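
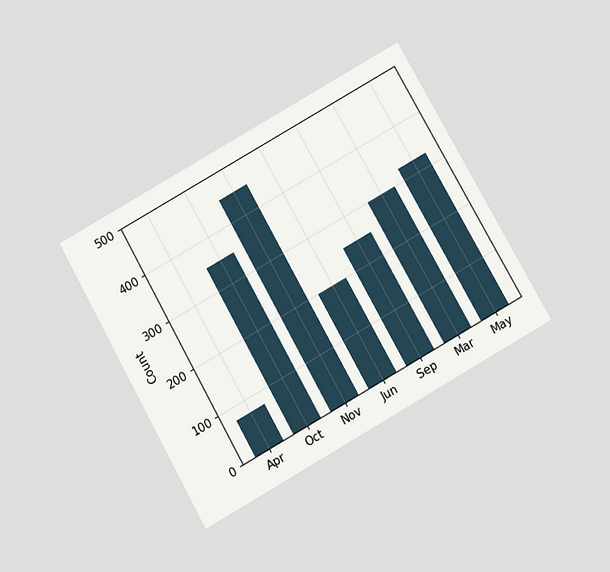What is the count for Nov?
450

The chart is tilted about 29° counter-clockwise and viewed slightly from below. Reading along the chart's y-axis, the Nov bar reaches 450.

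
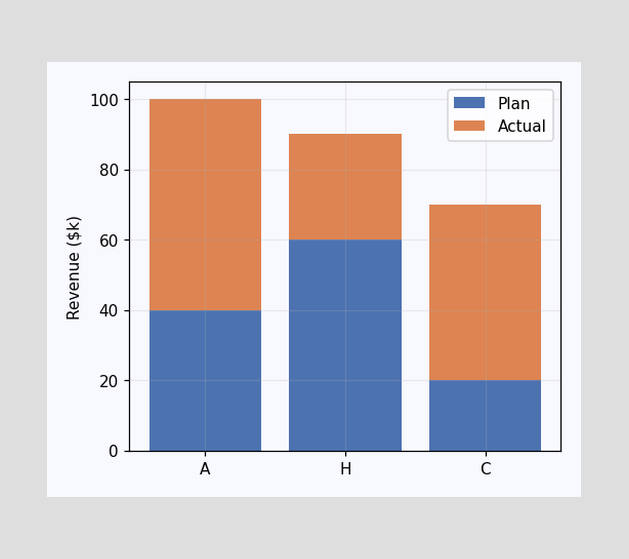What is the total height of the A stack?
The A stack's top reaches $100k on the y-axis.

$100k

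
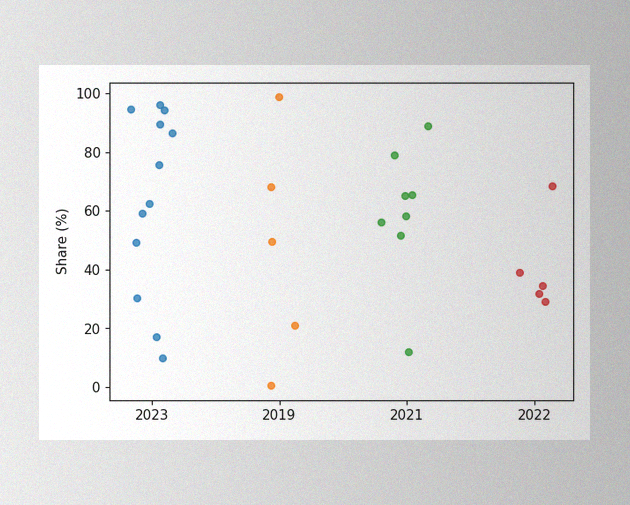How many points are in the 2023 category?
The image has some photo noise and uneven lighting. Counting the markers in the 2023 column gives 12.

12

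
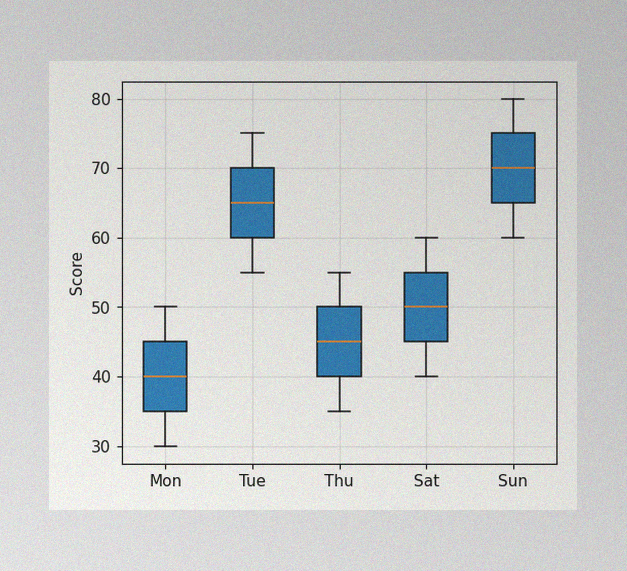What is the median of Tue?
The image has some photo noise and uneven lighting. The median line in the Tue box sits at 65.

65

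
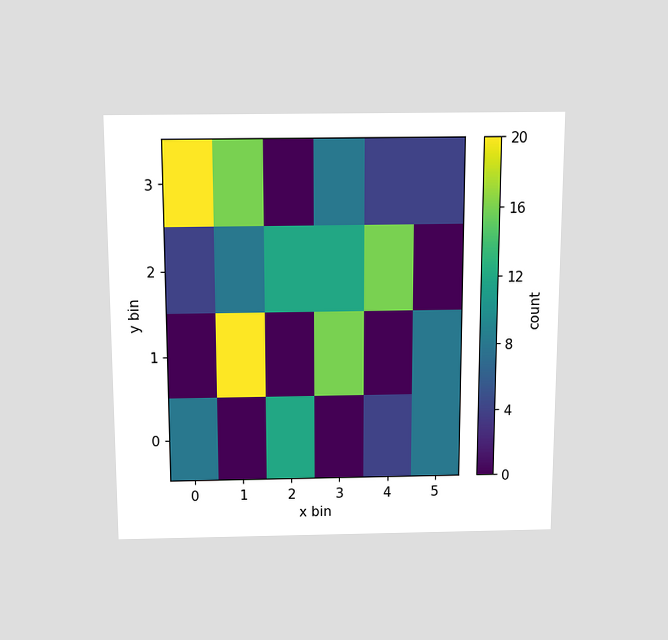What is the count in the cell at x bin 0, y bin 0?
The chart is viewed slightly from above. Matching the cell (0, 0) against the colorbar gives 8.

8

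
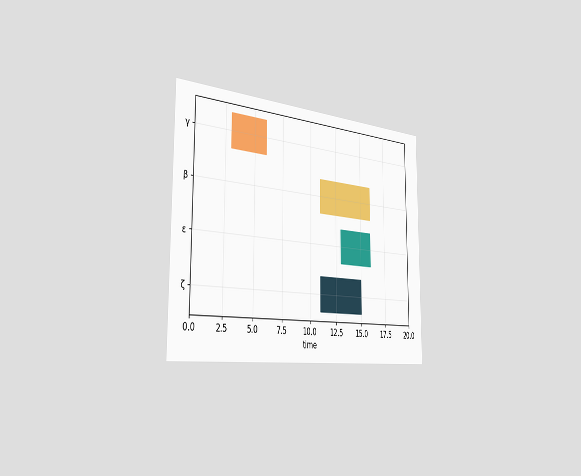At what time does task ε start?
The chart is viewed slightly from the left. The ε bar begins at t=13.

13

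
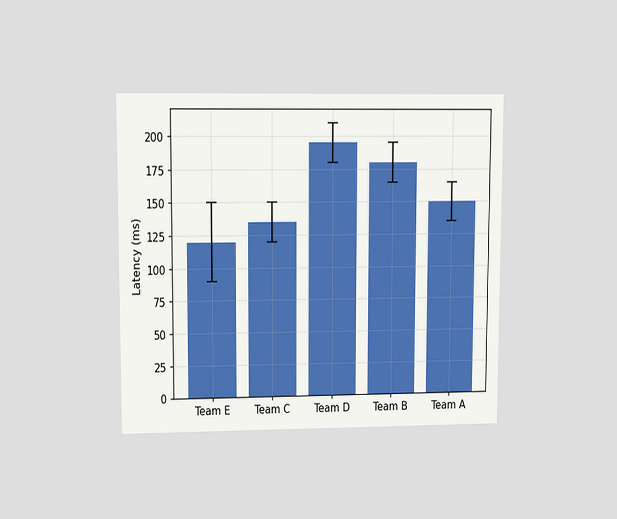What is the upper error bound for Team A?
165ms

The chart is viewed at a slight angle. The Team A bar's upper whisker reaches 165ms.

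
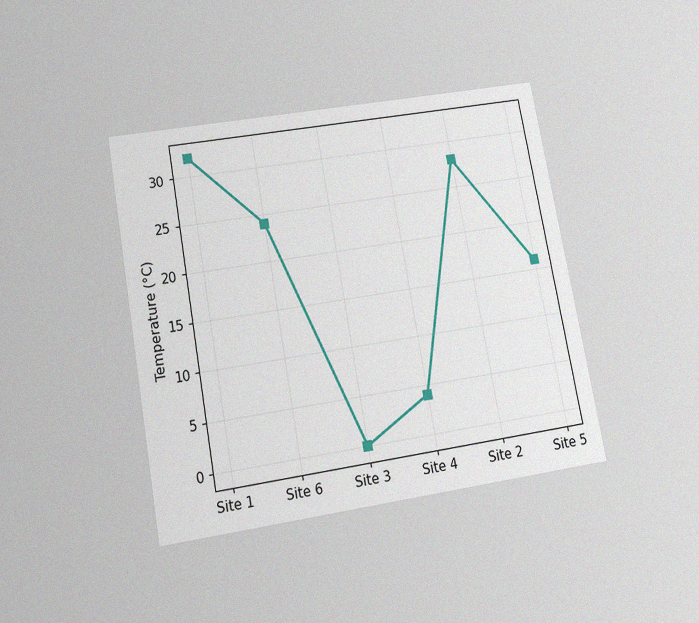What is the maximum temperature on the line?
32°C

The chart is tilted about 10° counter-clockwise and viewed slightly from below, with some photo noise. The highest point is at Site 1, and reading across to the y-axis gives 32°C.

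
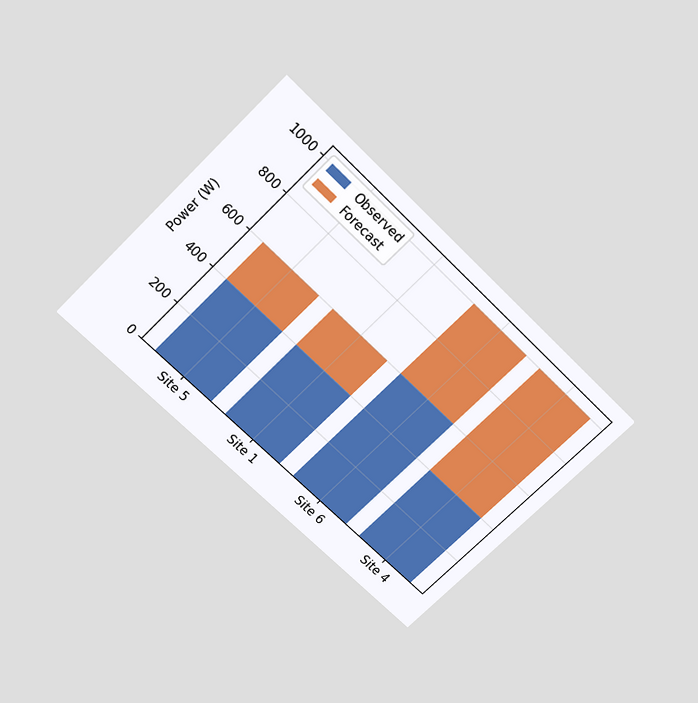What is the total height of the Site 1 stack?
600W

The chart is tilted about 45° clockwise and viewed slightly from above. The Site 1 stack's top reaches 600W on the y-axis.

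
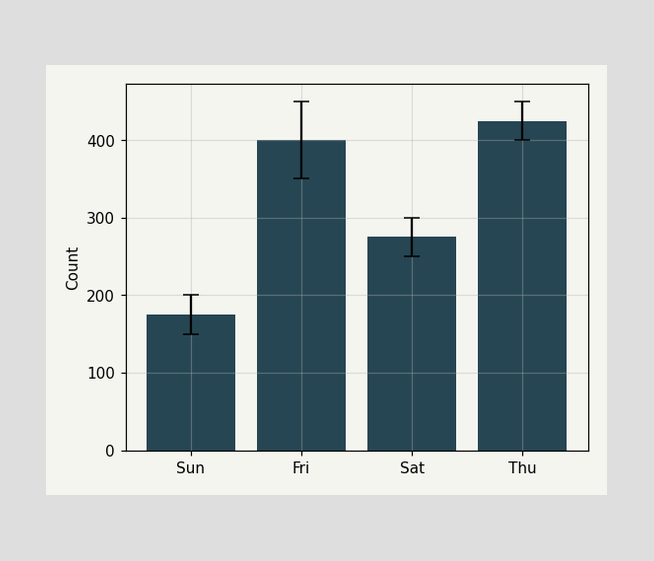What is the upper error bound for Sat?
300

The Sat bar's upper whisker reaches 300.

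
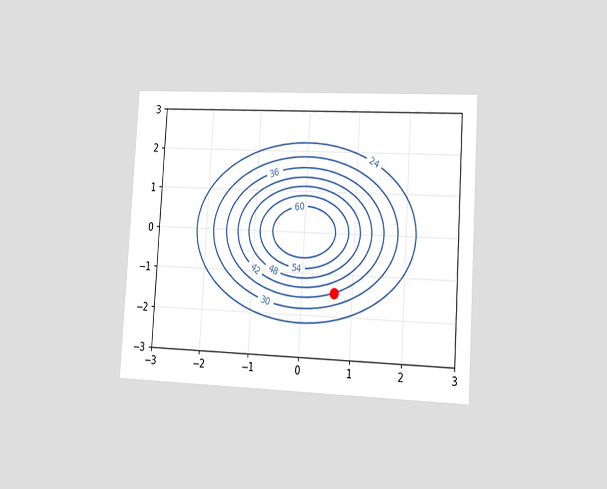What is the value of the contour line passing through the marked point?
36

The chart is tilted about 4° clockwise and viewed slightly from the right. The marked point sits on the contour labelled 36.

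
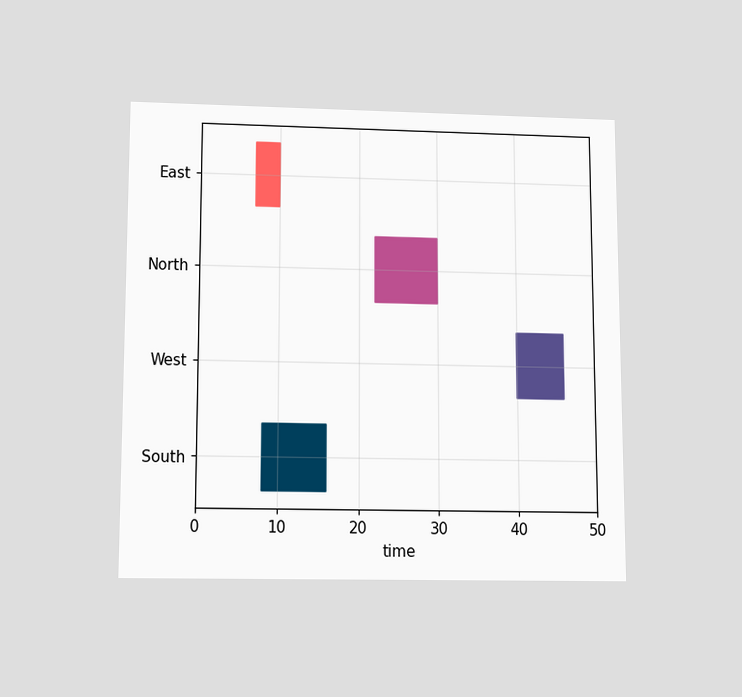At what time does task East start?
The chart is viewed slightly from below. The East bar begins at t=7.

7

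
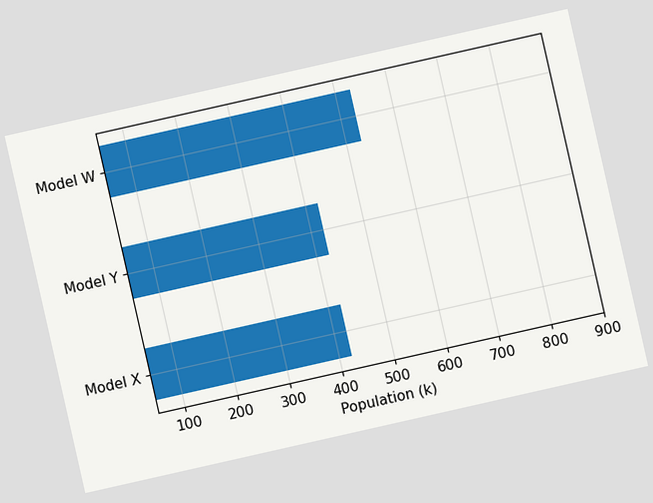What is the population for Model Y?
424k

The chart is tilted about 13° counter-clockwise. Reading along the chart's x-axis, the Model Y bar reaches 424k.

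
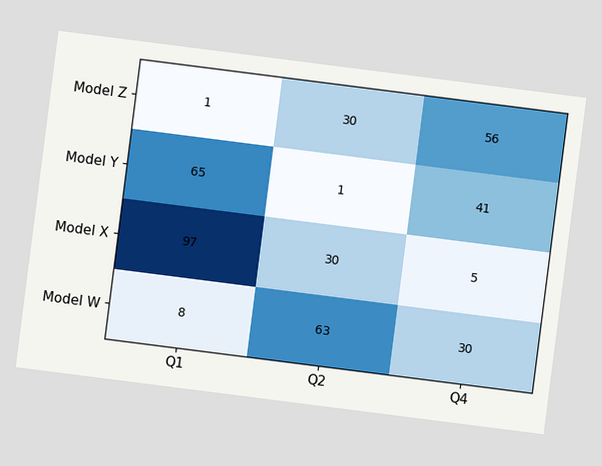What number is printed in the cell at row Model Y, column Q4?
The chart is tilted about 7° clockwise. The (Model Y, Q4) cell reads 41.

41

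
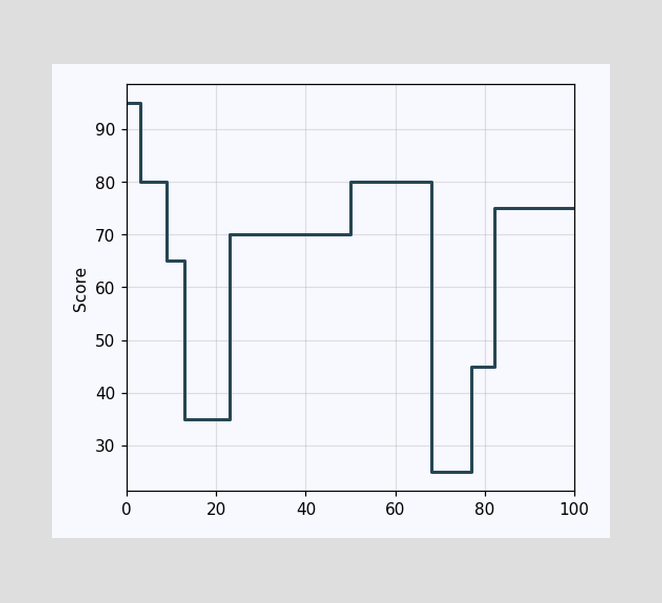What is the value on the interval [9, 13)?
65

On [9, 13) the step sits at 65.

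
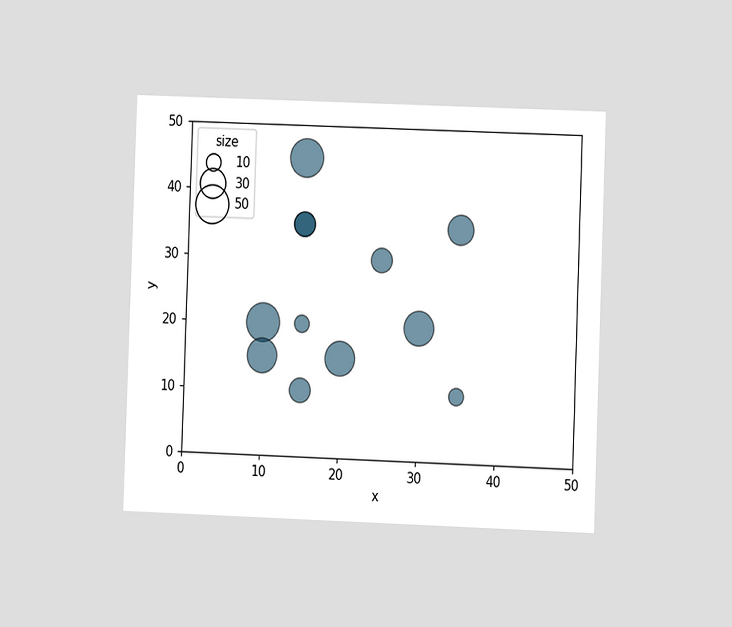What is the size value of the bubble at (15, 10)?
The chart is tilted about 2° clockwise and viewed at a slight angle. Matching the bubble at (15, 10) against the size legend gives 20.

20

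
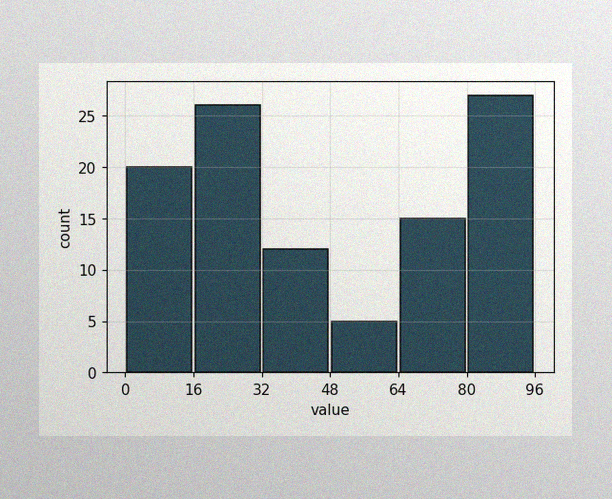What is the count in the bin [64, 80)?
15

The image has some photo noise and uneven lighting. The [64, 80) bin has height 15.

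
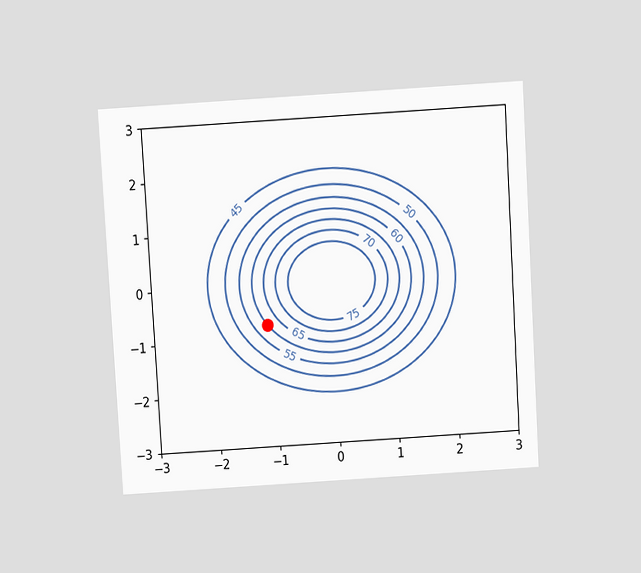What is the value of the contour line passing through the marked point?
60

The chart is tilted about 3° counter-clockwise and viewed slightly from above. The marked point sits on the contour labelled 60.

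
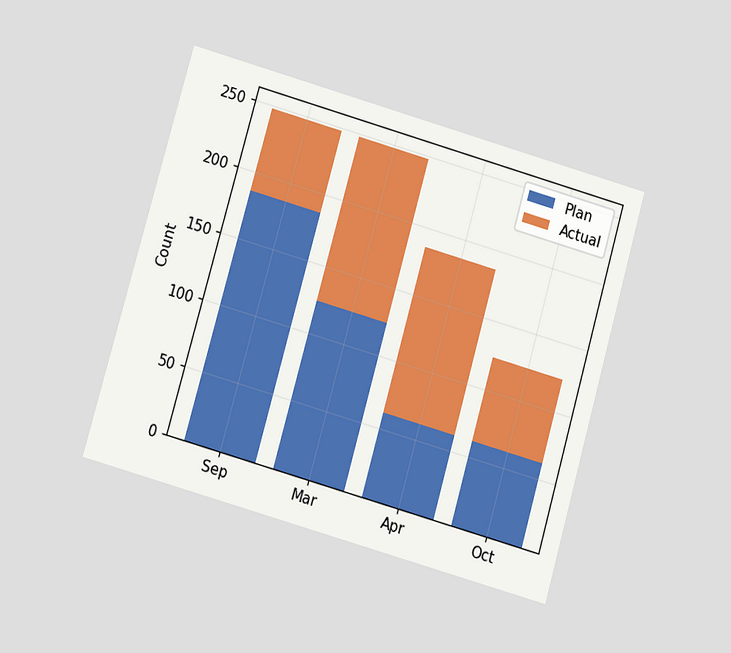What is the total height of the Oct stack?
124

The chart is tilted about 16° clockwise and viewed at a slight angle. The Oct stack's top reaches 124 on the y-axis.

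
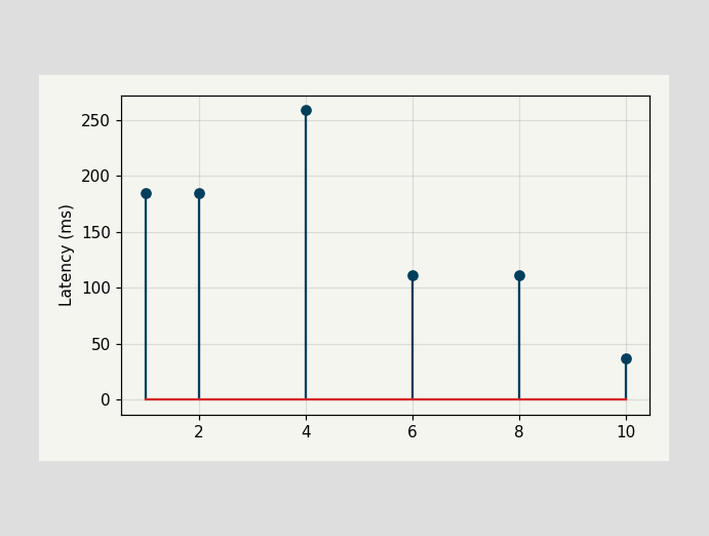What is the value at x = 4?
The stem at x=4 reaches 259ms.

259ms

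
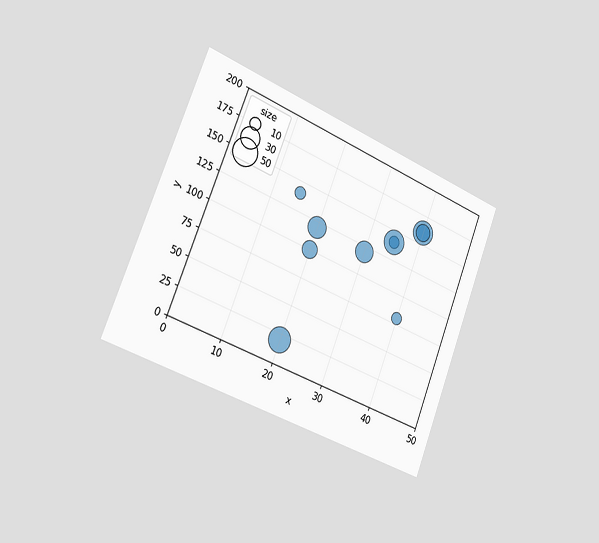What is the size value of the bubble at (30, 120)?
The chart is tilted about 21° clockwise and viewed slightly from the left. Matching the bubble at (30, 120) against the size legend gives 30.

30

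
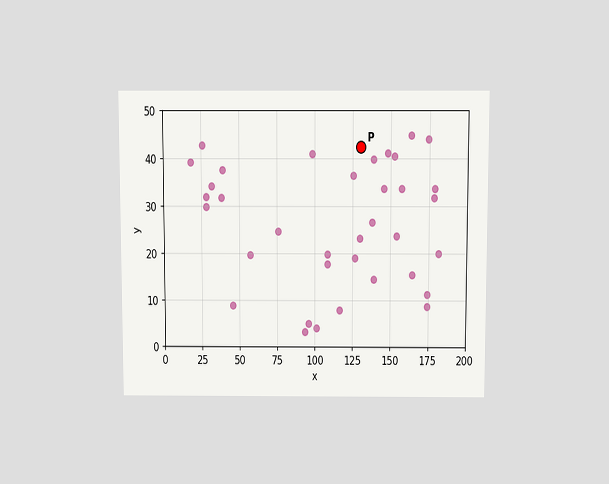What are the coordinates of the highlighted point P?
The chart is viewed slightly from above. Following the gridlines from P to each axis, P sits at (130, 42.5).

(130, 42.5)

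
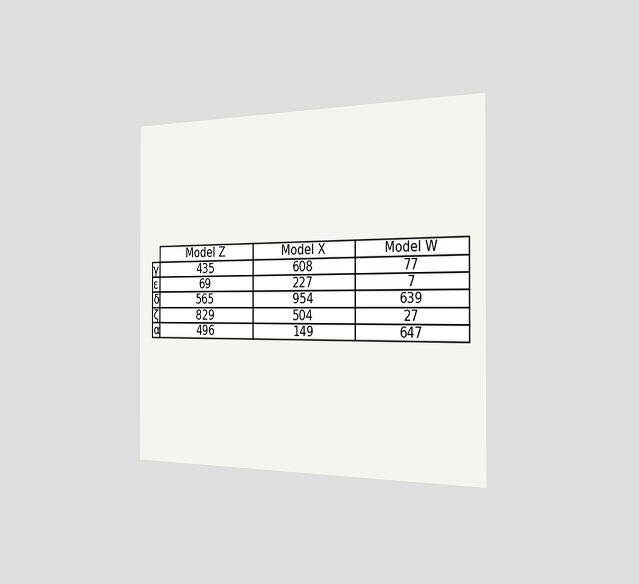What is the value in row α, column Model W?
647

The chart is viewed slightly from the right. The (α, Model W) cell reads 647.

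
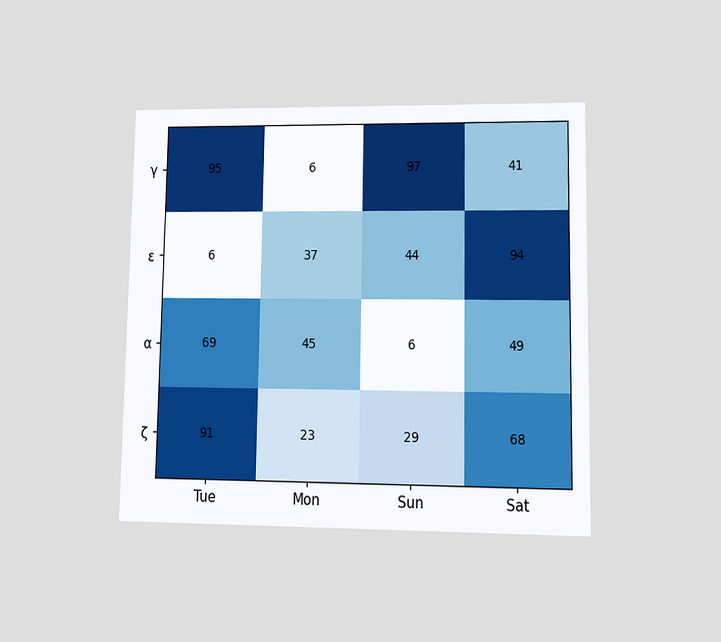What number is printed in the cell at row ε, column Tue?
6

The chart is viewed at a slight angle. The (ε, Tue) cell reads 6.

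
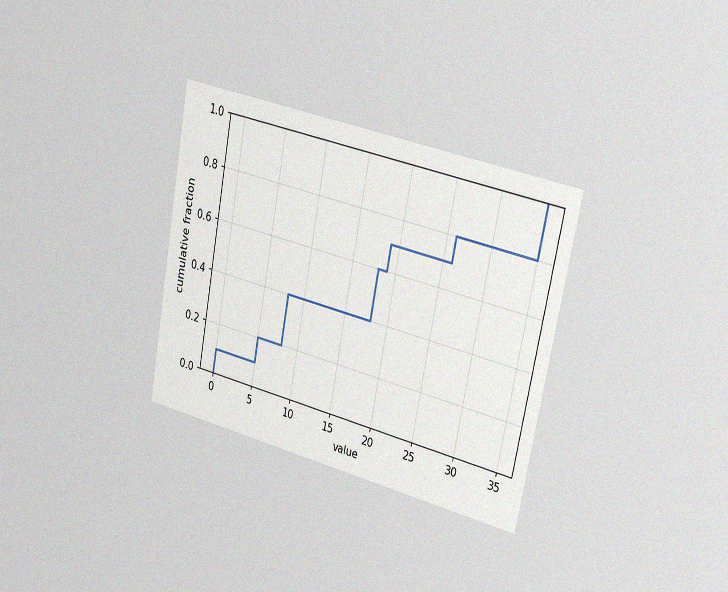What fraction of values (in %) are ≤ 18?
The chart is tilted about 11° clockwise and viewed slightly from the right, with some photo noise. At x=18 the ECDF step is at 60%.

60%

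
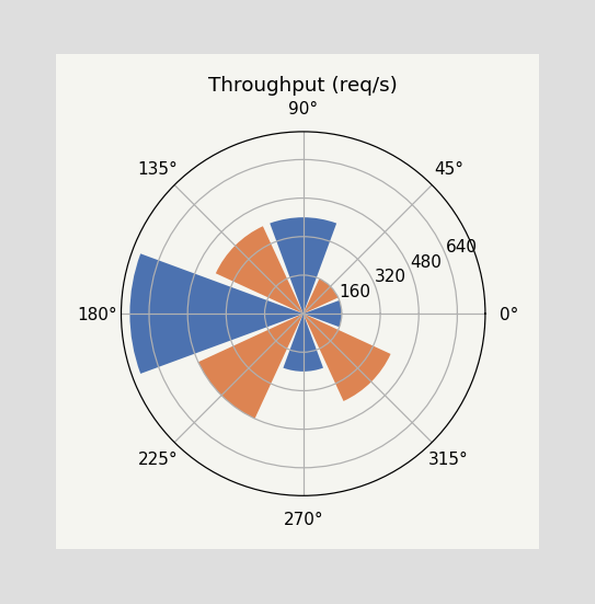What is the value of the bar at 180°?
The bar at 180° reaches 720req/s on the radial axis.

720req/s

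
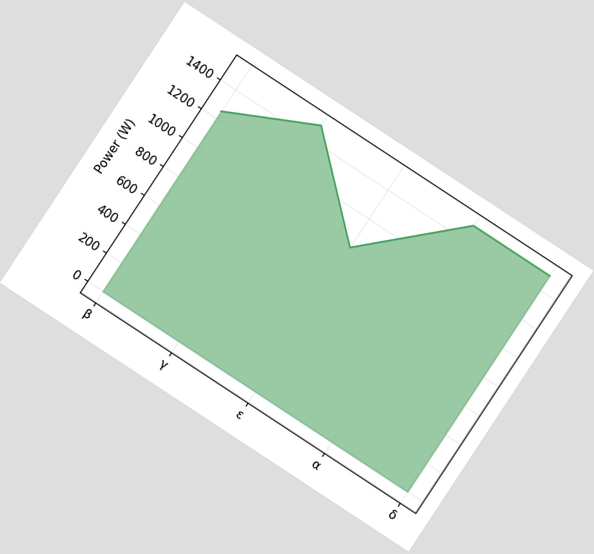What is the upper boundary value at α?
1500W

The chart is tilted about 33° clockwise. At α the upper boundary is at 1500W.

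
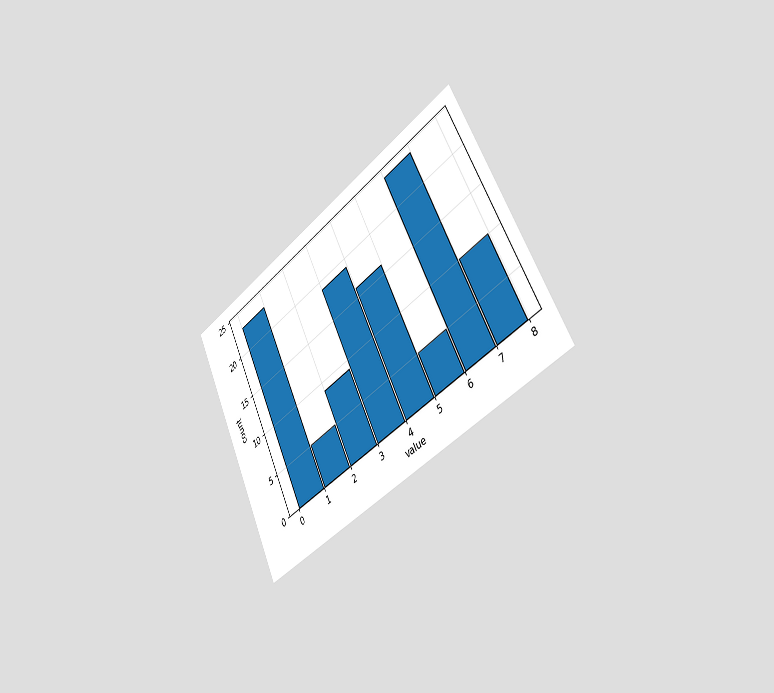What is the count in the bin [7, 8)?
The chart is tilted about 27° counter-clockwise and viewed slightly from the right. The [7, 8) bin has height 10.

10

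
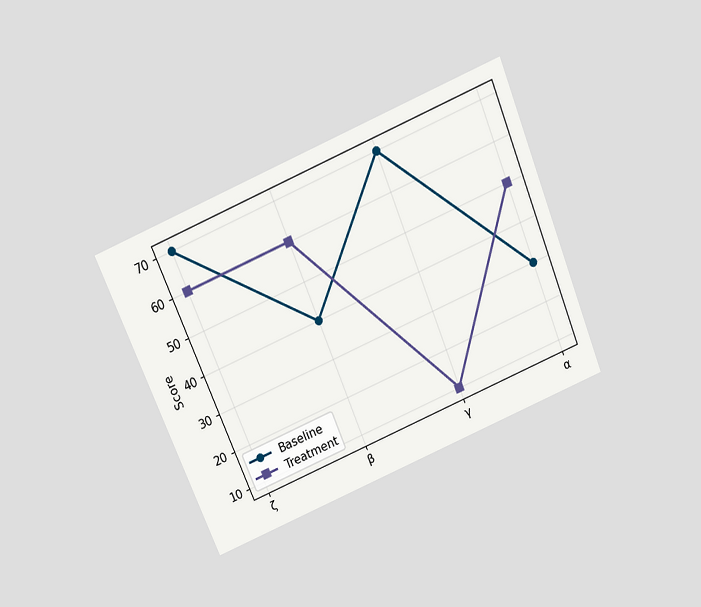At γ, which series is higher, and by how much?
Baseline, by 60

The chart is tilted about 23° counter-clockwise and viewed slightly from above. At γ, Baseline sits above the other line by 60.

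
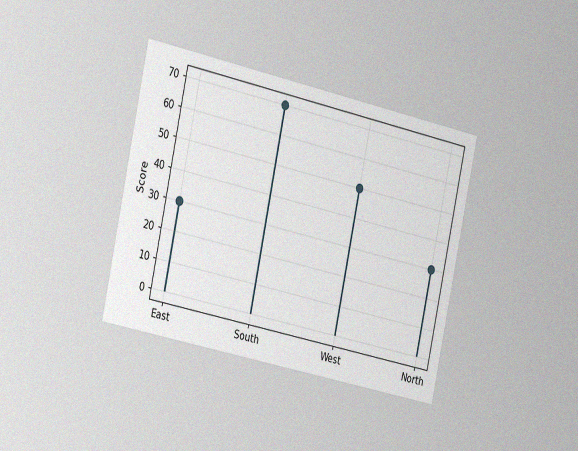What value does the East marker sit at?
The chart is tilted about 12° clockwise and viewed slightly from the left, with some photo noise. The East marker sits at 30.

30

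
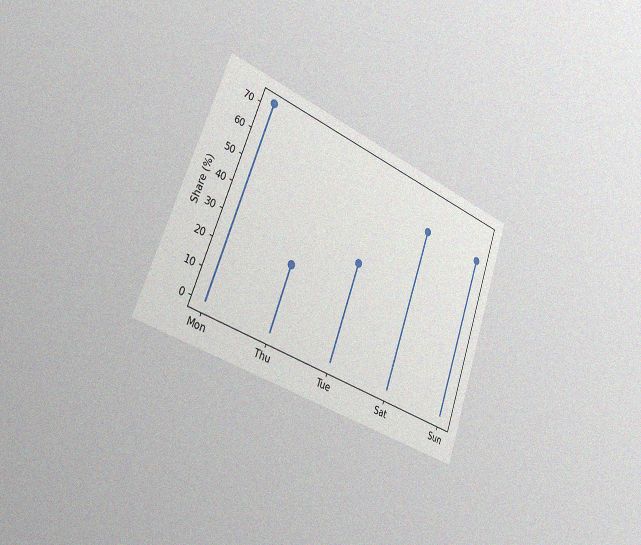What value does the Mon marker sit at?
72%

The chart is tilted about 20° clockwise and viewed slightly from the left, with some photo noise. The Mon marker sits at 72%.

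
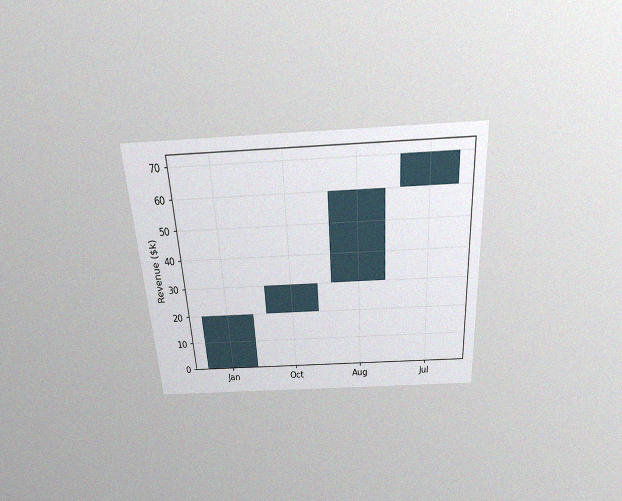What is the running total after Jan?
The chart is tilted about 3° counter-clockwise and viewed slightly from above, with some photo noise. After Jan the running total reaches $20k.

$20k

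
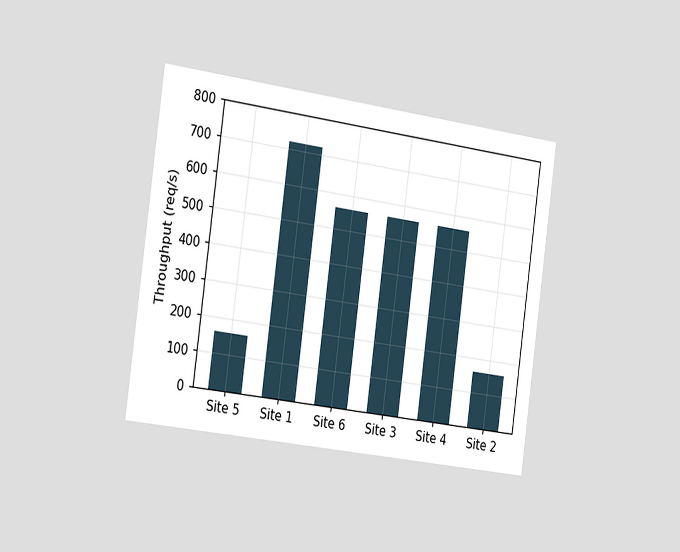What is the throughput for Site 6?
560req/s

The chart is tilted about 8° clockwise and viewed slightly from the left. Reading along the chart's y-axis, the Site 6 bar reaches 560req/s.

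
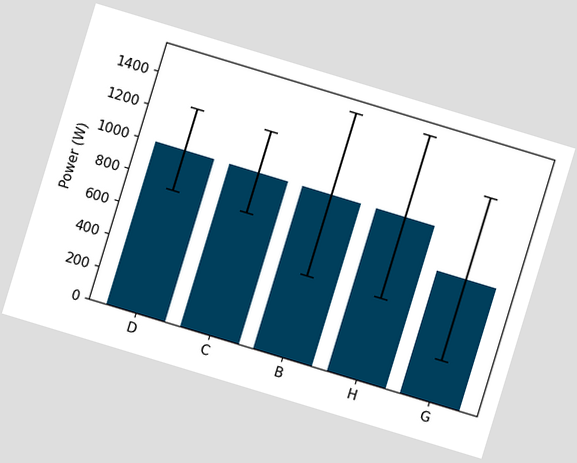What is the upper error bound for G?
The chart is tilted about 17° clockwise. The G bar's upper whisker reaches 1250W.

1250W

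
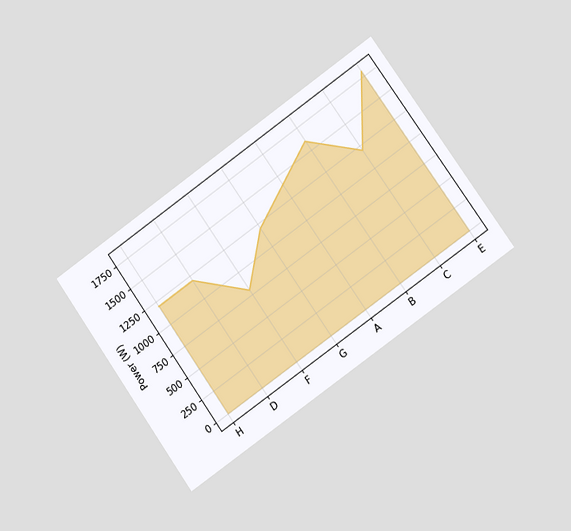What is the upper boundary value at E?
The chart is tilted about 35° counter-clockwise and viewed at a slight angle. At E the upper boundary is at 1800W.

1800W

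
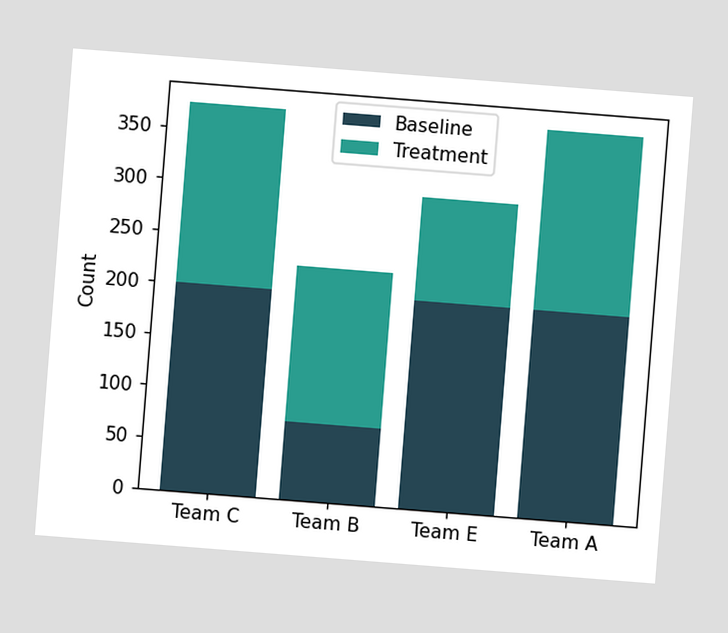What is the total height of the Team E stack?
300

The chart is tilted about 4° clockwise. The Team E stack's top reaches 300 on the y-axis.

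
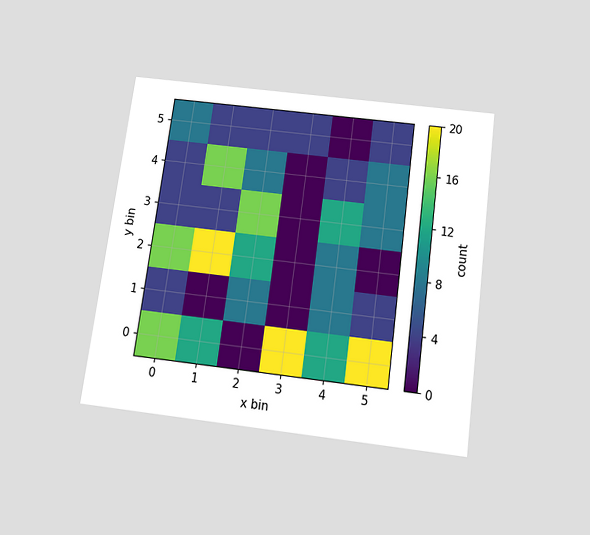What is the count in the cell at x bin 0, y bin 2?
The chart is tilted about 8° clockwise and viewed slightly from below. Matching the cell (0, 2) against the colorbar gives 16.

16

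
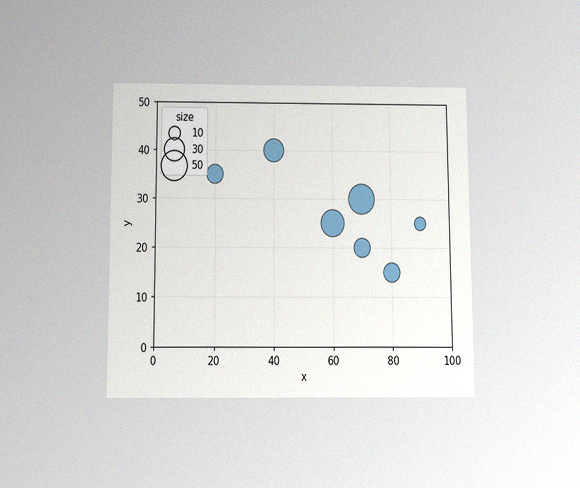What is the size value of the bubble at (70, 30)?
50

The chart is viewed slightly from below, with some photo noise. Matching the bubble at (70, 30) against the size legend gives 50.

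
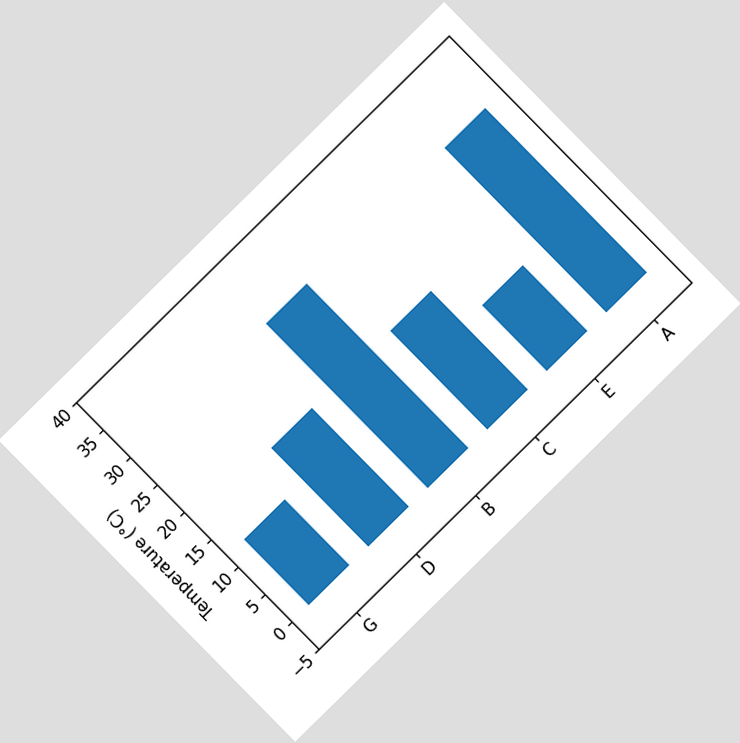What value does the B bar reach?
30°C

The chart is tilted about 45° counter-clockwise. Reading along the chart's y-axis, the B bar reaches 30°C.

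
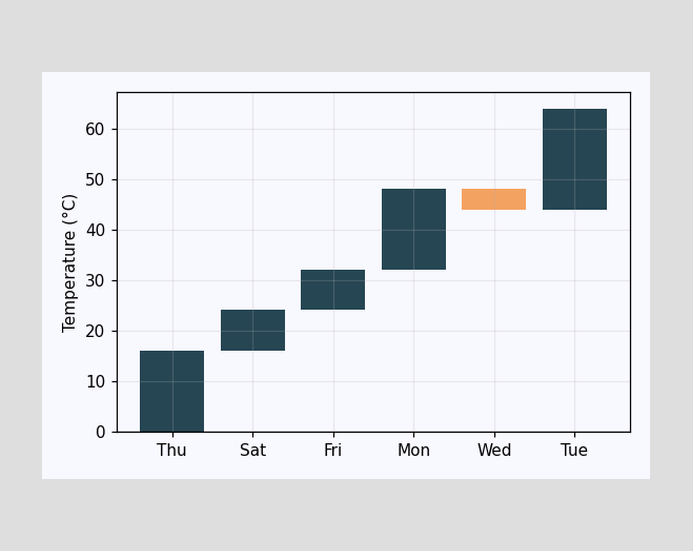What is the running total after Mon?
After Mon the running total reaches 48°C.

48°C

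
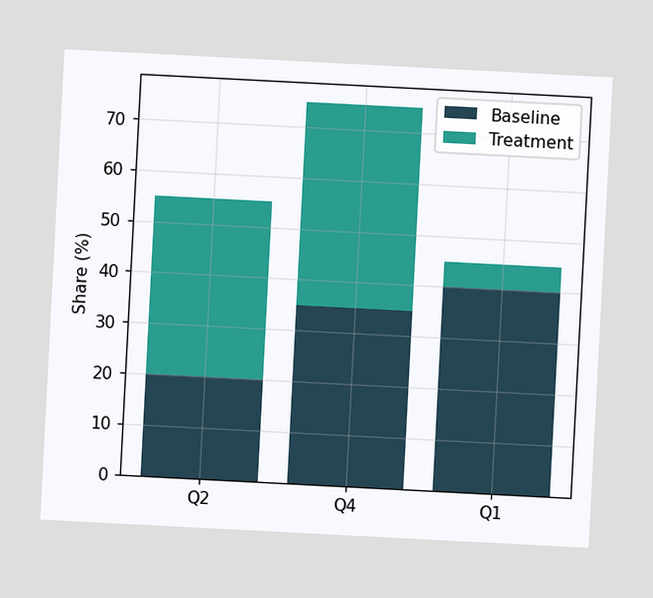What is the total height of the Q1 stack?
The chart is tilted about 3° clockwise. The Q1 stack's top reaches 45% on the y-axis.

45%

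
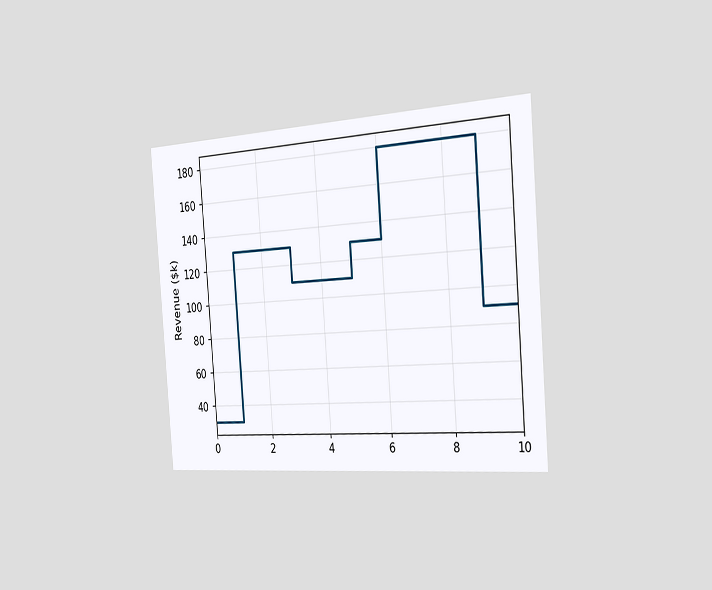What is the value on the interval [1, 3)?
The chart is tilted about 4° counter-clockwise and viewed slightly from the right. On [1, 3) the step sits at $130k.

$130k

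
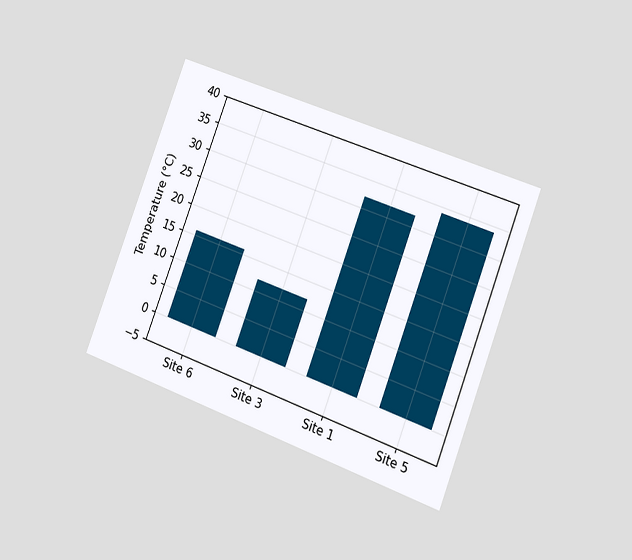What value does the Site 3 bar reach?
The chart is tilted about 21° clockwise and viewed slightly from the right. Reading along the chart's y-axis, the Site 3 bar reaches 12°C.

12°C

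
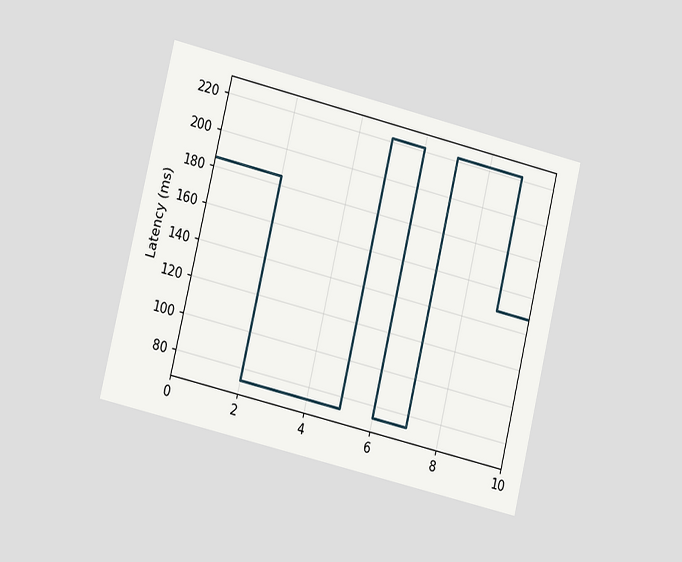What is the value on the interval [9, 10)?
148ms

The chart is tilted about 13° clockwise and viewed at a slight angle. On [9, 10) the step sits at 148ms.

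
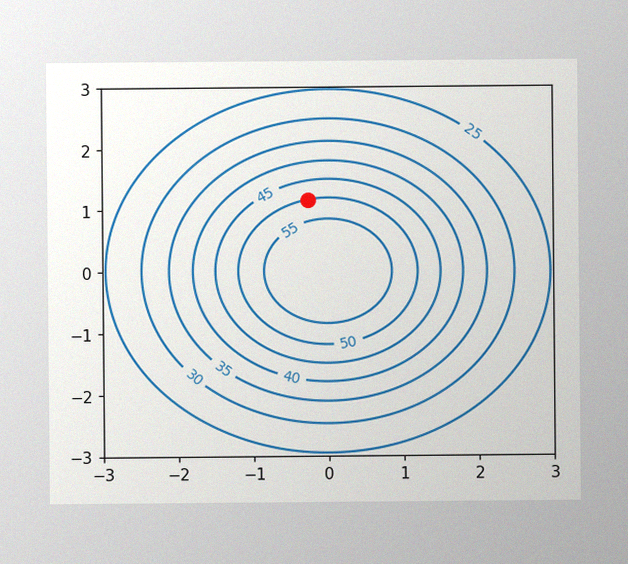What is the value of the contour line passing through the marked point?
The image has some photo noise and uneven lighting. The marked point sits on the contour labelled 50.

50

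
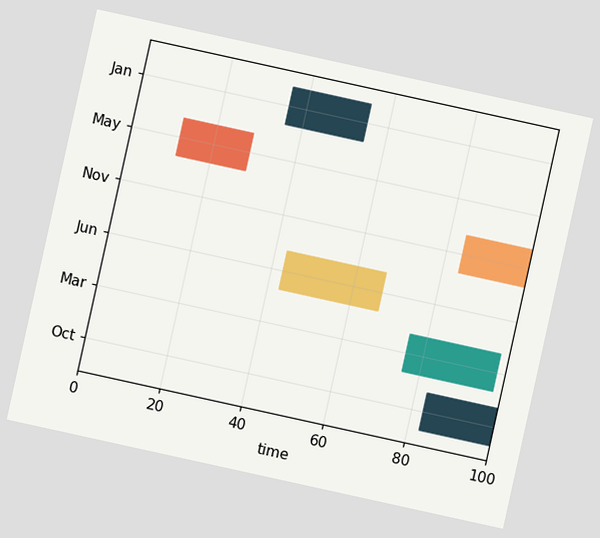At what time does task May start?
The chart is tilted about 12° clockwise. The May bar begins at t=12.

12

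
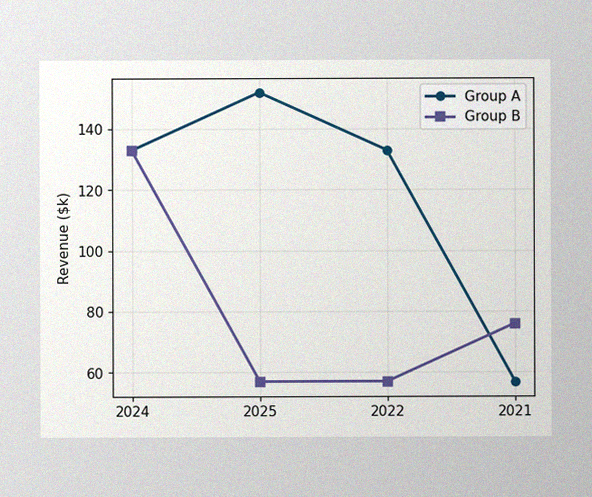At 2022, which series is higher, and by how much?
The image has some photo noise and uneven lighting. At 2022, Group A sits above the other line by $76k.

Group A, by $76k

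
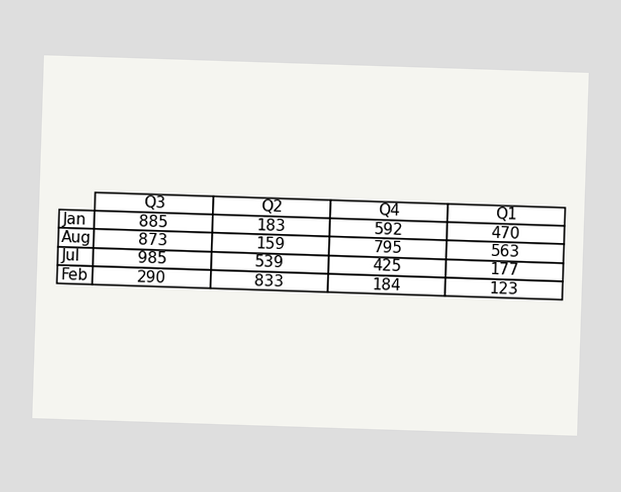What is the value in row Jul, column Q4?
425

The (Jul, Q4) cell reads 425.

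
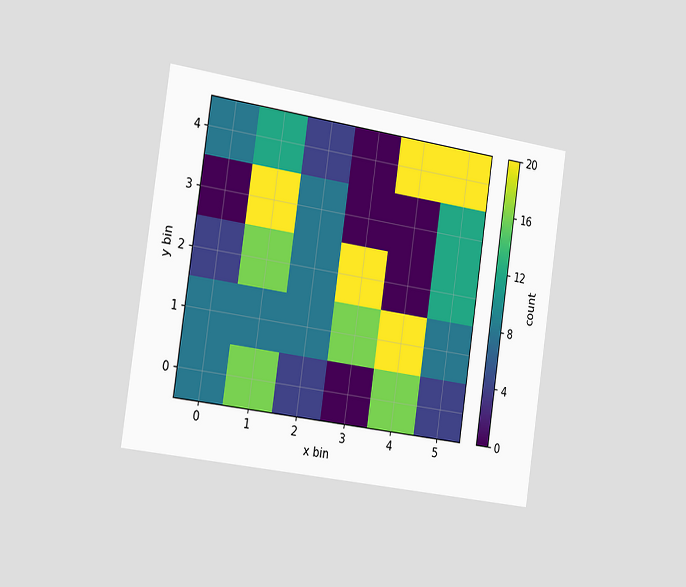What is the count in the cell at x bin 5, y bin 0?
4

The chart is tilted about 8° clockwise and viewed slightly from the left. Matching the cell (5, 0) against the colorbar gives 4.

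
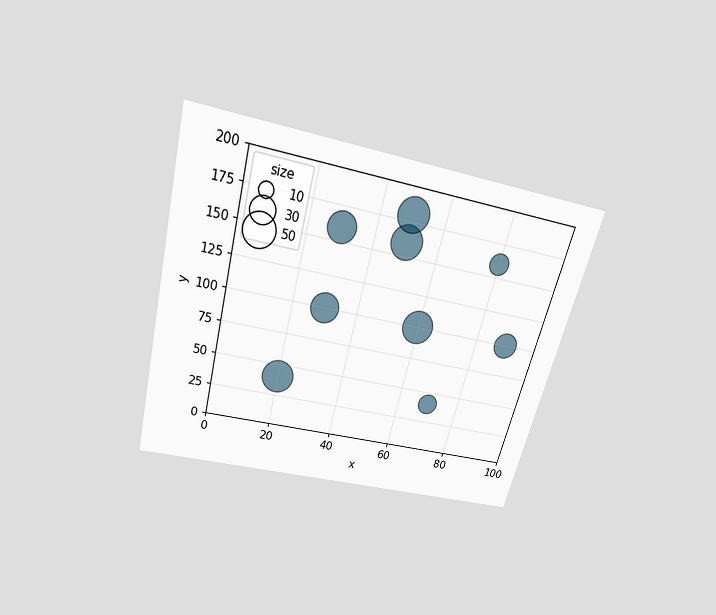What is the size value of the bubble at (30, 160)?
40

The chart is tilted about 14° clockwise and viewed slightly from above. Matching the bubble at (30, 160) against the size legend gives 40.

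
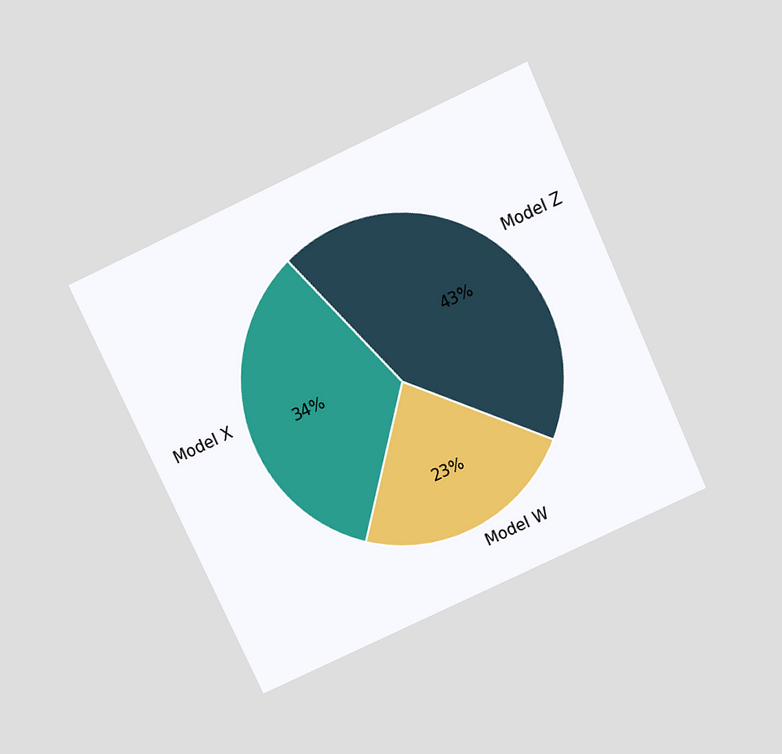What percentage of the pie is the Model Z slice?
The chart is tilted about 25° counter-clockwise and viewed slightly from above. The Model Z slice takes up 43% of the pie.

43%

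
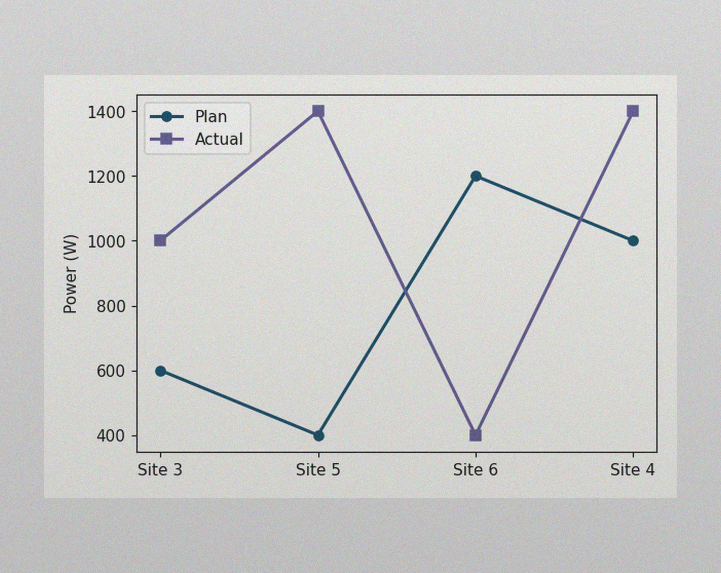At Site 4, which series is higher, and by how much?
The image has some photo noise and uneven lighting. At Site 4, Actual sits above the other line by 400W.

Actual, by 400W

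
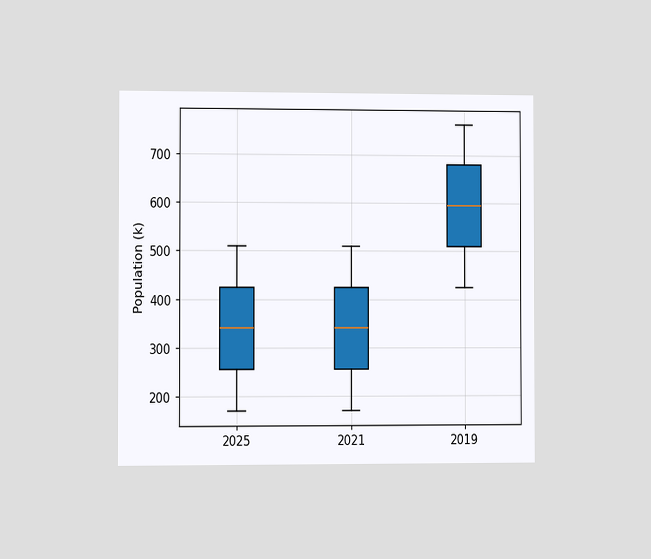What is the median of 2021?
The chart is viewed slightly from the left. The median line in the 2021 box sits at 340k.

340k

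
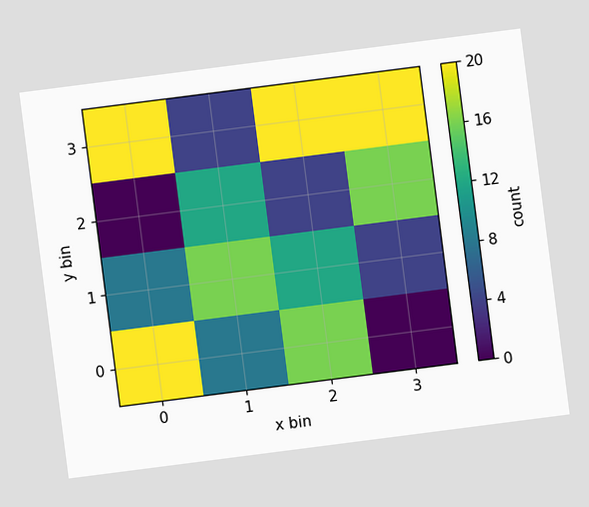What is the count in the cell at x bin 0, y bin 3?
The chart is tilted about 7° counter-clockwise. Matching the cell (0, 3) against the colorbar gives 20.

20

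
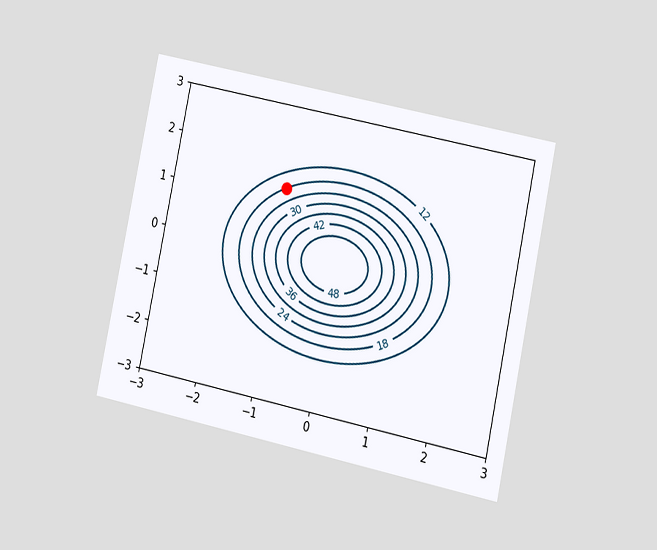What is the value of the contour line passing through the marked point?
18

The chart is tilted about 12° clockwise and viewed at a slight angle. The marked point sits on the contour labelled 18.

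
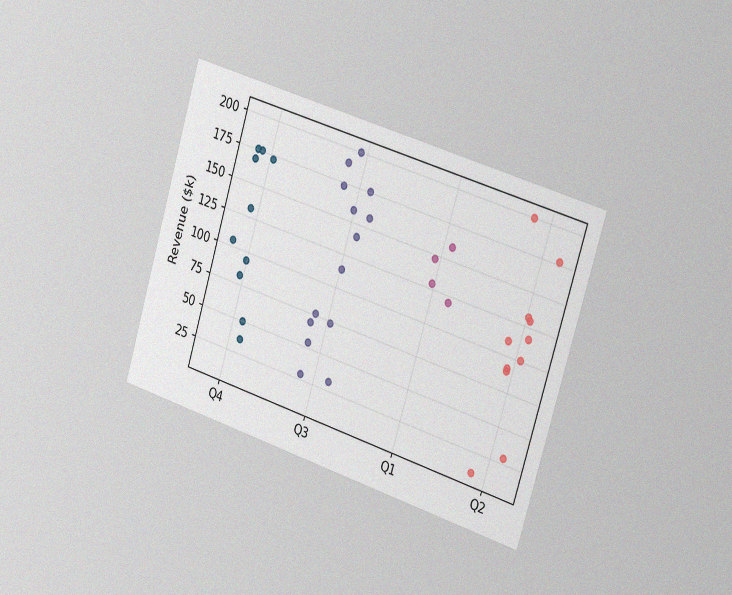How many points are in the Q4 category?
The chart is tilted about 17° clockwise and viewed slightly from the right, with some photo noise. Counting the markers in the Q4 column gives 10.

10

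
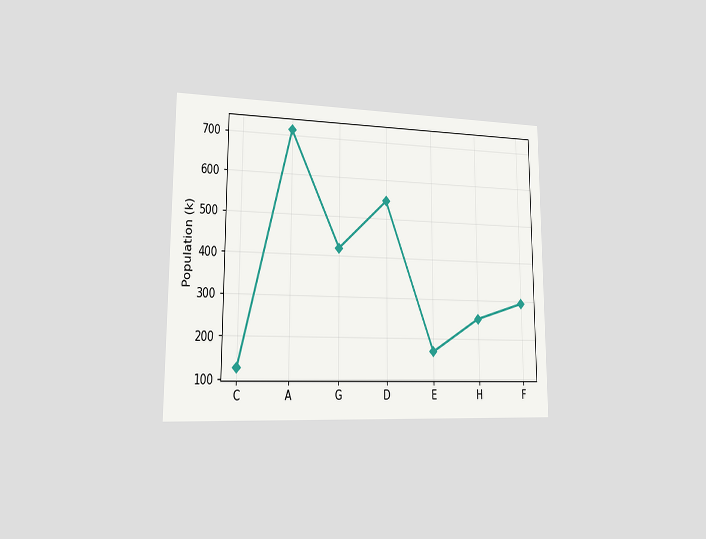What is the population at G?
The chart is viewed slightly from the left. At G, the line is at 420k.

420k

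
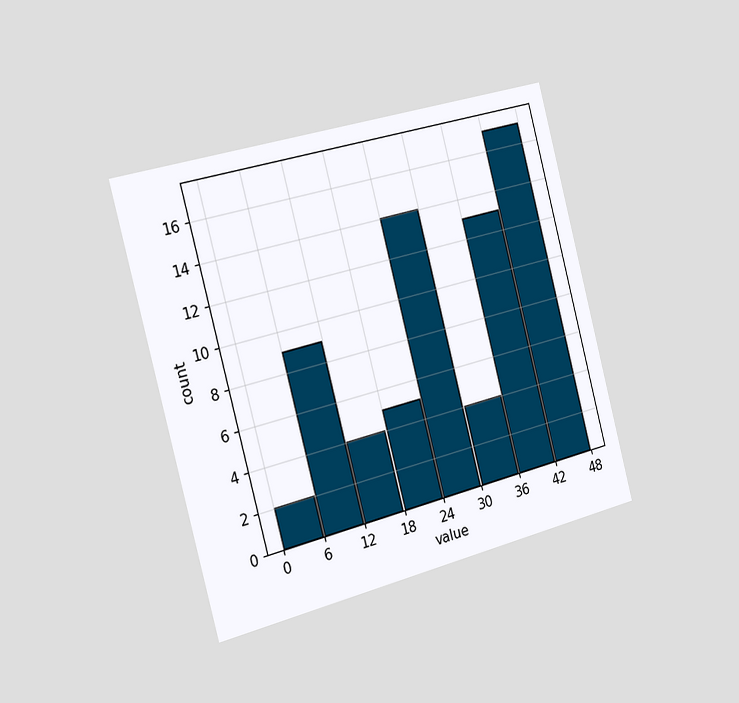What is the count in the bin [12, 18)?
4

The chart is tilted about 15° counter-clockwise and viewed slightly from the left. The [12, 18) bin has height 4.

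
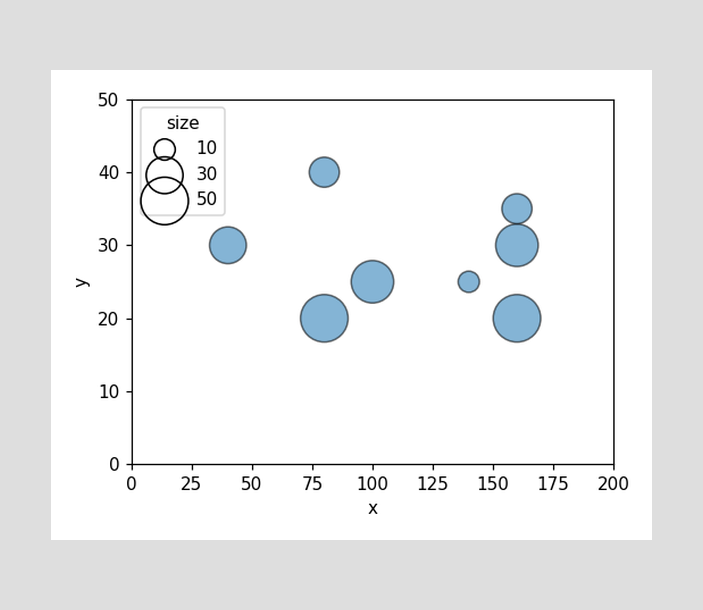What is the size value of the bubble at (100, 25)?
40

Matching the bubble at (100, 25) against the size legend gives 40.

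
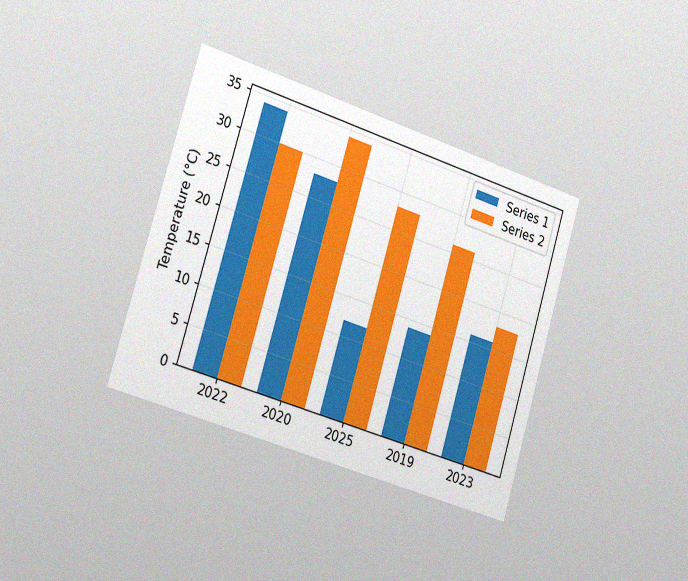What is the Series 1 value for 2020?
28°C

The chart is tilted about 17° clockwise and viewed slightly from the left, with some photo noise. The Series 1 bar at 2020 reaches 28°C on the y-axis.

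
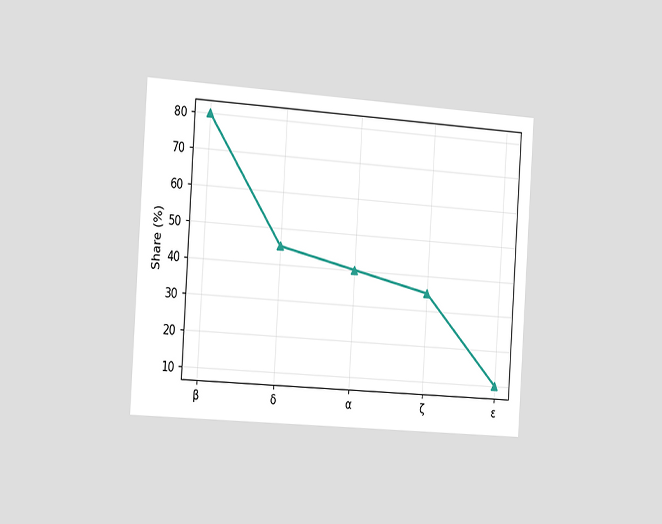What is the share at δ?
45%

The chart is tilted about 4° clockwise and viewed slightly from the left. At δ, the line is at 45%.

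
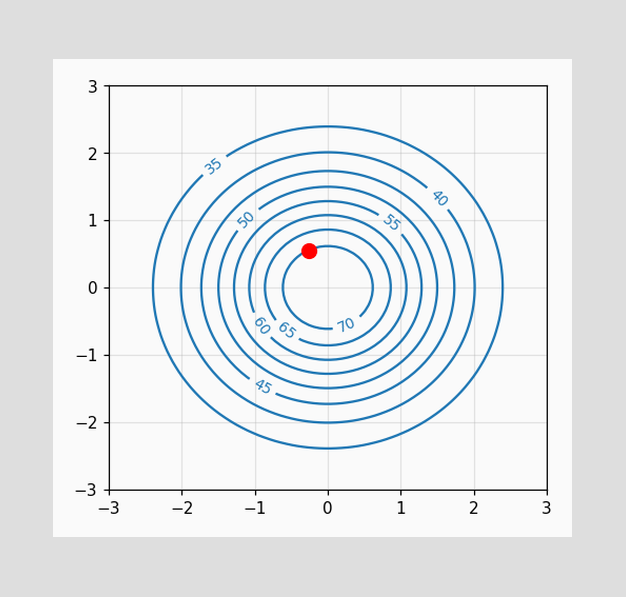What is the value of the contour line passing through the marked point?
The marked point sits on the contour labelled 70.

70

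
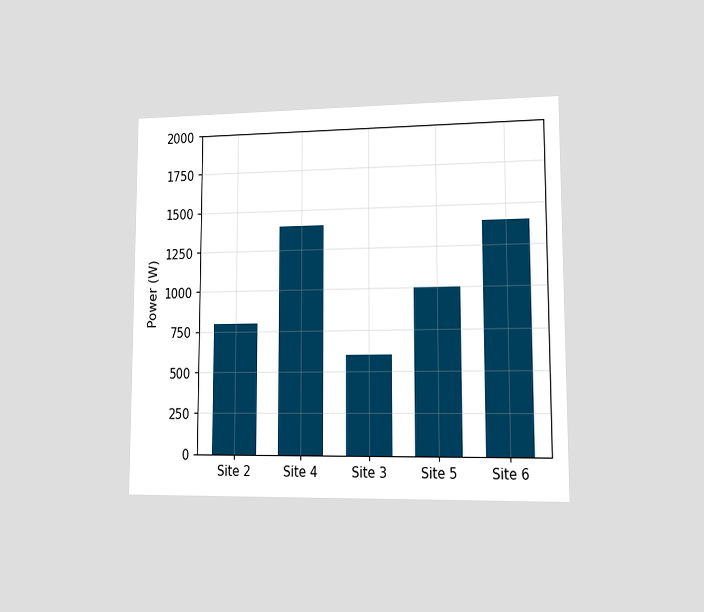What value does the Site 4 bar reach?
1400W

The chart is viewed at a slight angle. Reading along the chart's y-axis, the Site 4 bar reaches 1400W.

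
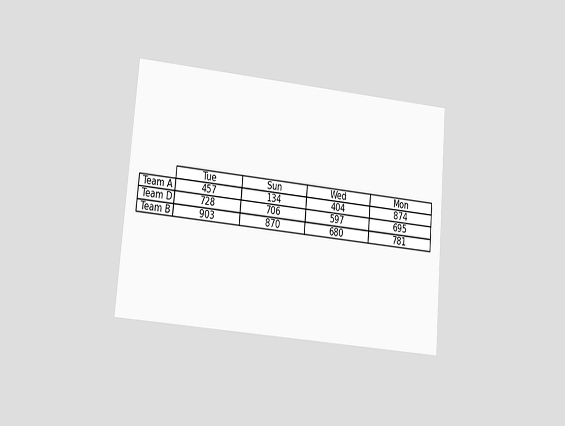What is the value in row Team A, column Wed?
The chart is tilted about 5° clockwise and viewed at a slight angle. The (Team A, Wed) cell reads 404.

404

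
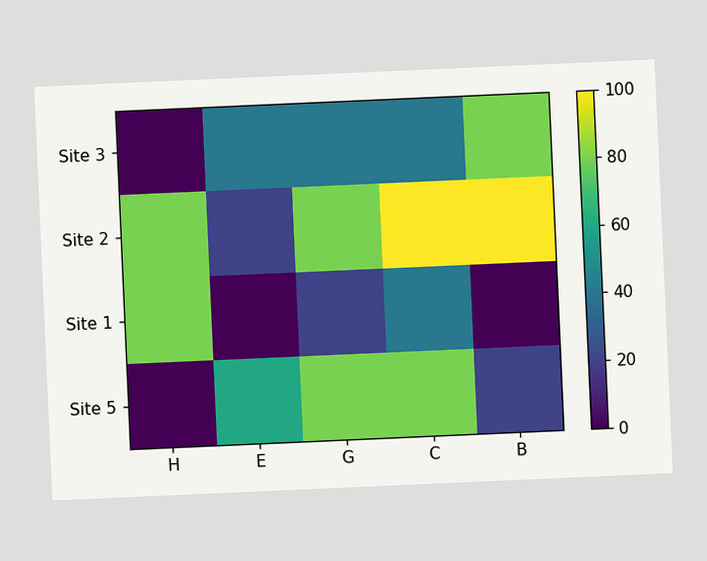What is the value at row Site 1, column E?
The chart is tilted about 3° counter-clockwise. Matching cell (Site 1, E) against the colorbar gives 0.

0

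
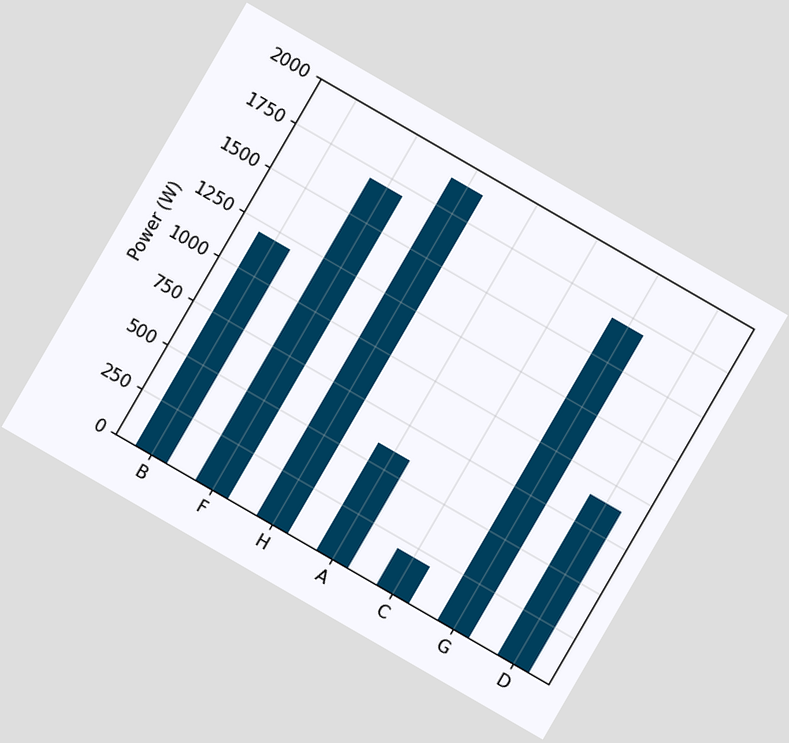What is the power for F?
The chart is tilted about 30° clockwise. Reading along the chart's y-axis, the F bar reaches 1700W.

1700W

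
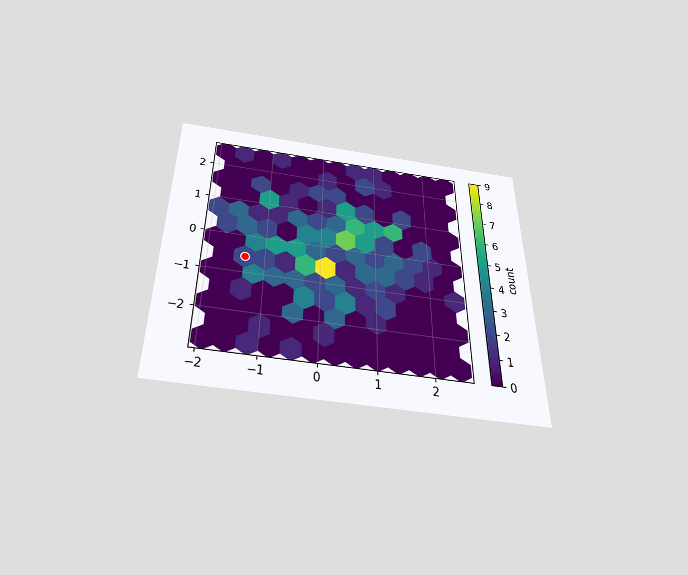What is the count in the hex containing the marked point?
2

The chart is viewed slightly from below. The marked hex reads 2 on the colorbar.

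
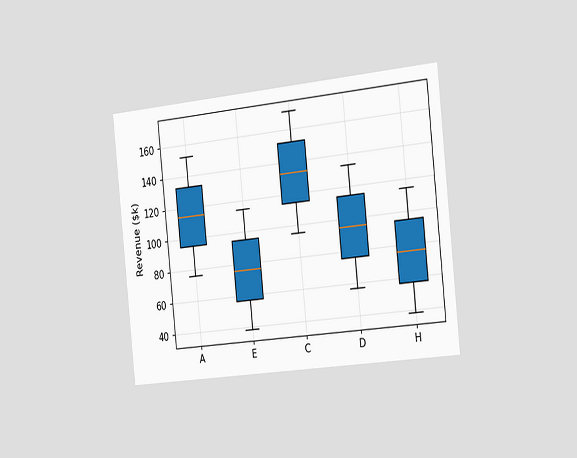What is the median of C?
The chart is tilted about 6° counter-clockwise and viewed slightly from the right. The median line in the C box sits at $133k.

$133k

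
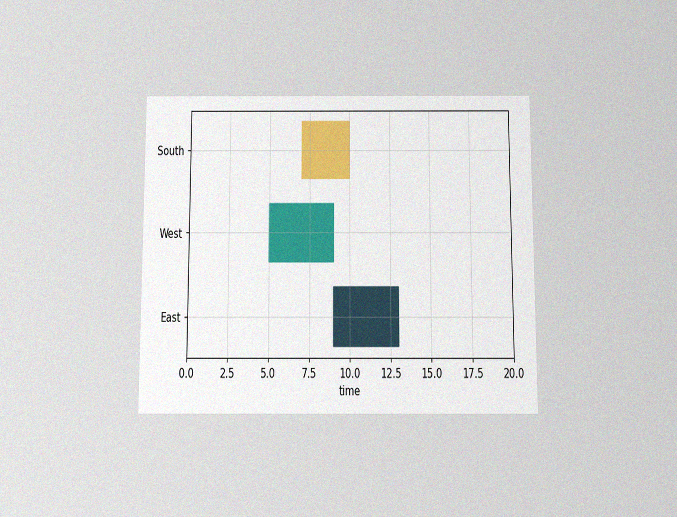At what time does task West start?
The chart is viewed slightly from below, with some photo noise. The West bar begins at t=5.

5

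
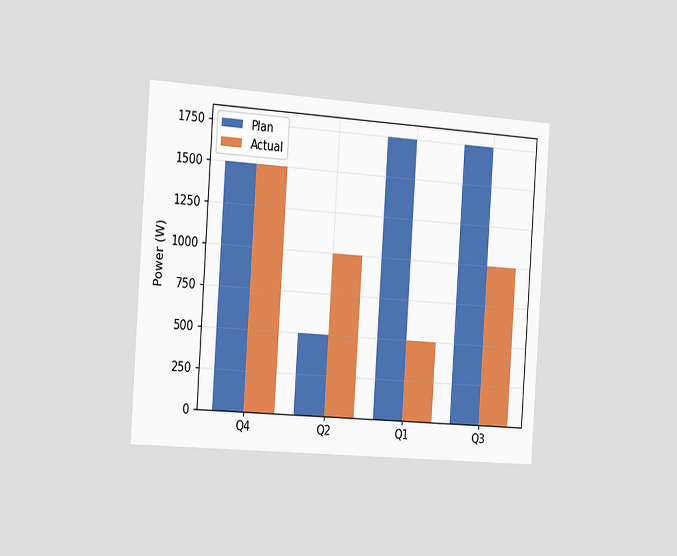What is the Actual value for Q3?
1000W

The chart is tilted about 4° clockwise and viewed slightly from the left. The Actual bar at Q3 reaches 1000W on the y-axis.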